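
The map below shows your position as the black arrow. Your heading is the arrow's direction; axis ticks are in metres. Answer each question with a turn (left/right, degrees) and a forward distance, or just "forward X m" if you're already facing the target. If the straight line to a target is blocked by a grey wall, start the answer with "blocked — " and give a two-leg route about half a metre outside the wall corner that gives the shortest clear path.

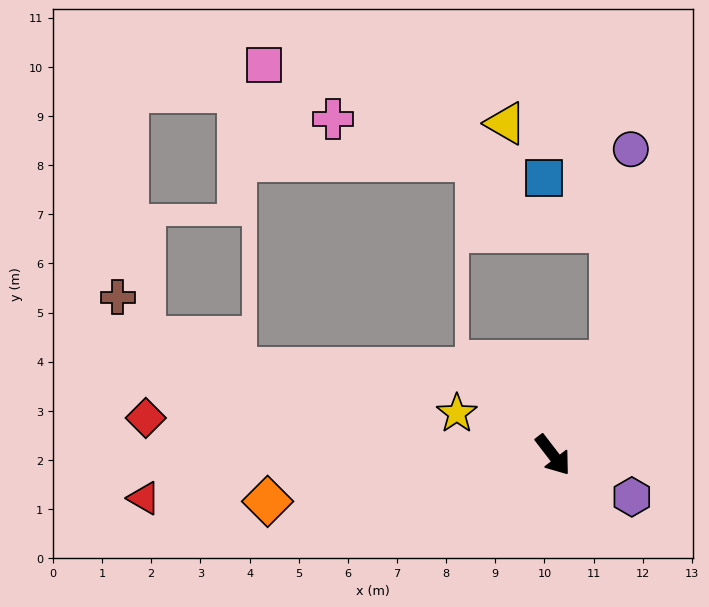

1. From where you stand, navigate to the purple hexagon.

turn left 24°, forward 1.8 m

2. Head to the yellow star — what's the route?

turn right 151°, forward 2.1 m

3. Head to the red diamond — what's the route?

turn right 133°, forward 8.3 m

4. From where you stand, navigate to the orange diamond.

turn right 118°, forward 5.9 m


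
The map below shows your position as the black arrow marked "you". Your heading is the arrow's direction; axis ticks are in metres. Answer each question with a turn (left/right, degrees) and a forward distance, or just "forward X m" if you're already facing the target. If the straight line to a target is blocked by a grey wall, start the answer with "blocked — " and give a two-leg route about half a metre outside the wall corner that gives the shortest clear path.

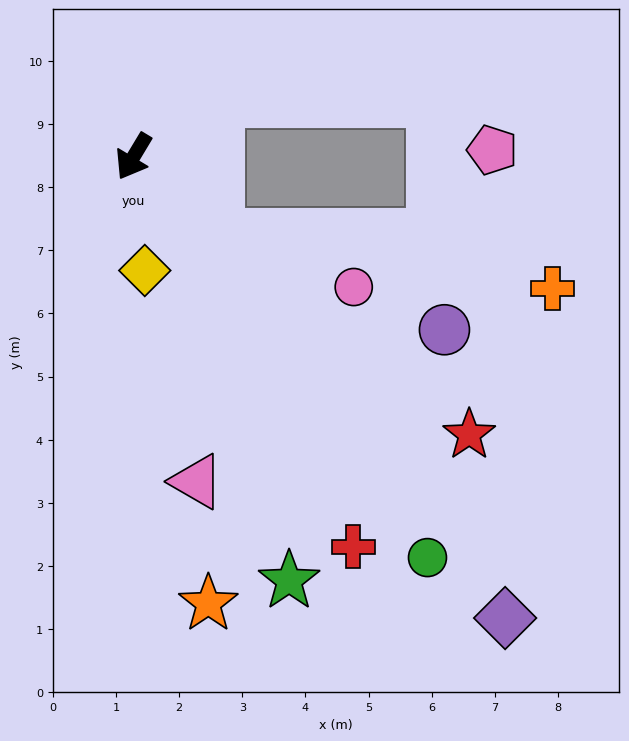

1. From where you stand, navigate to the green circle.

turn left 67°, forward 7.9 m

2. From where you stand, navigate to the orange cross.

blocked — turn left 78°, forward 1.8 m, then turn left 34°, forward 5.4 m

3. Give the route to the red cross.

turn left 60°, forward 7.1 m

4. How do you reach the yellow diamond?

turn left 37°, forward 1.8 m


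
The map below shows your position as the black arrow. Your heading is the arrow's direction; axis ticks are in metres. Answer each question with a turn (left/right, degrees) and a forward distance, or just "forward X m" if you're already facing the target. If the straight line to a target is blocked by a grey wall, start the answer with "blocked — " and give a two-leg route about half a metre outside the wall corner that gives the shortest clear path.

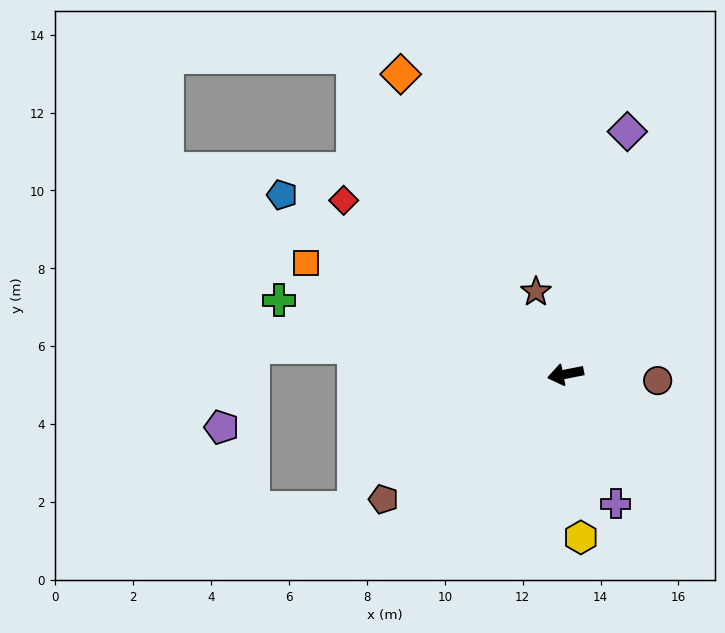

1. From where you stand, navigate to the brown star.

turn right 82°, forward 2.3 m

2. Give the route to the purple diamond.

turn right 116°, forward 6.4 m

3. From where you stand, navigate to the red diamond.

turn right 49°, forward 7.2 m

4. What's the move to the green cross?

turn right 26°, forward 7.6 m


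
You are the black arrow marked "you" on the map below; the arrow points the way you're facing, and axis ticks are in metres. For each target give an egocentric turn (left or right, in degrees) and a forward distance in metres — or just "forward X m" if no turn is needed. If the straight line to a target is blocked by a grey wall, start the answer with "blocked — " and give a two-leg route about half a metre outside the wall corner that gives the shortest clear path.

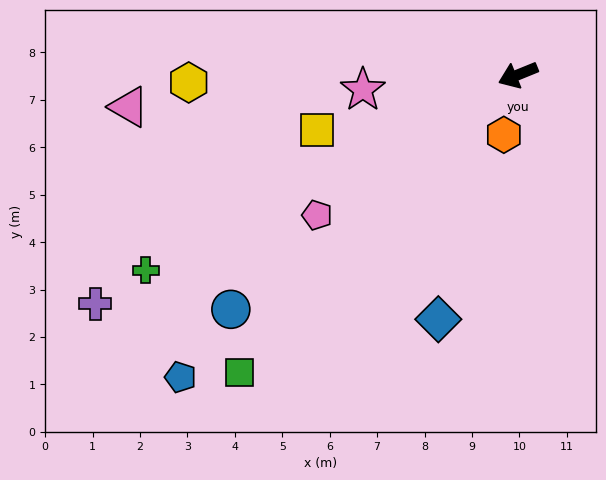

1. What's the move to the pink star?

turn right 17°, forward 3.3 m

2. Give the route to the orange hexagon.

turn left 55°, forward 1.3 m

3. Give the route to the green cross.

turn left 6°, forward 8.9 m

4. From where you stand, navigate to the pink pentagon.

turn left 13°, forward 5.2 m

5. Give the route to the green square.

turn left 25°, forward 8.6 m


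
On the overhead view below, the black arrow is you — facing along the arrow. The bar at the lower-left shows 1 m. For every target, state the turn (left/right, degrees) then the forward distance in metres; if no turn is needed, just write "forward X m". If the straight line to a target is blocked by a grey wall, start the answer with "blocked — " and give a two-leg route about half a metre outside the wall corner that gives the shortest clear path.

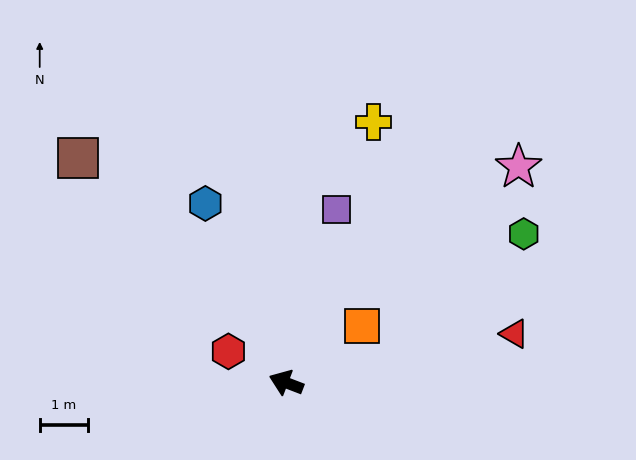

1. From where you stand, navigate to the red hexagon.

turn right 7°, forward 1.3 m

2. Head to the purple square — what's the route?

turn right 85°, forward 3.7 m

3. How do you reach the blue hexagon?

turn right 45°, forward 4.0 m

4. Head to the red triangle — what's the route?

turn right 147°, forward 4.8 m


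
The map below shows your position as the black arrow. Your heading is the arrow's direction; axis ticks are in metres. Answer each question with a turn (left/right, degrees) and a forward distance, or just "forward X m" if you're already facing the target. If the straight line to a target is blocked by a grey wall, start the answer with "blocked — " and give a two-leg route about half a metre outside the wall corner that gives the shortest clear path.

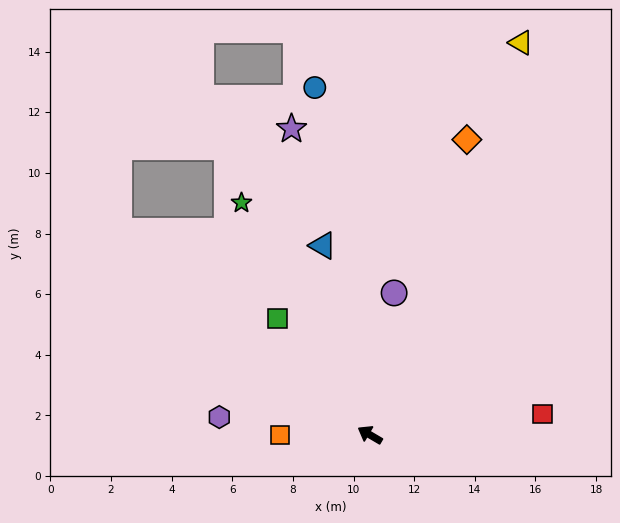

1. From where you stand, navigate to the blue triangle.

turn right 46°, forward 6.4 m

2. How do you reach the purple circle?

turn right 69°, forward 4.7 m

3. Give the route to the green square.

turn right 21°, forward 4.9 m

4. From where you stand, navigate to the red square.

turn right 143°, forward 5.7 m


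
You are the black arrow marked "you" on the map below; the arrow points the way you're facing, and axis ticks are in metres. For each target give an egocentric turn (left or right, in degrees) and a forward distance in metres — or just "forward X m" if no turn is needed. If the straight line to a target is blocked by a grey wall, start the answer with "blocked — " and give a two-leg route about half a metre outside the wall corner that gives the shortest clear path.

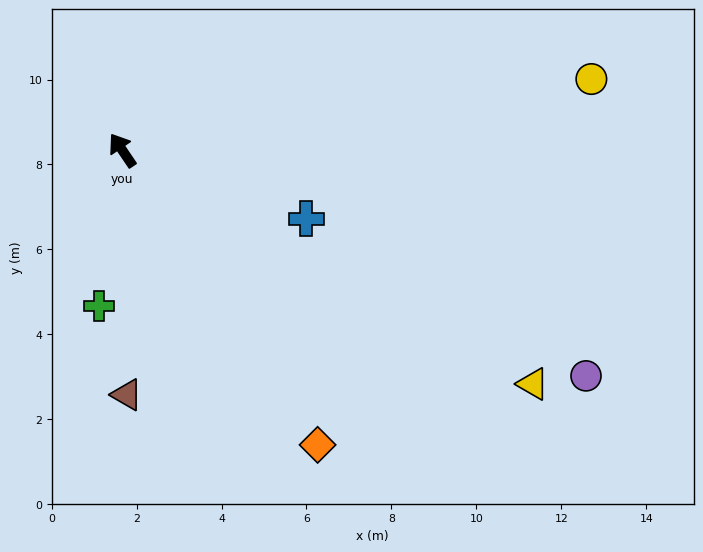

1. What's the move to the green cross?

turn left 137°, forward 3.7 m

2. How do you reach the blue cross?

turn right 144°, forward 4.6 m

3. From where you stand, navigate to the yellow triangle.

turn right 154°, forward 11.1 m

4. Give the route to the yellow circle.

turn right 115°, forward 11.2 m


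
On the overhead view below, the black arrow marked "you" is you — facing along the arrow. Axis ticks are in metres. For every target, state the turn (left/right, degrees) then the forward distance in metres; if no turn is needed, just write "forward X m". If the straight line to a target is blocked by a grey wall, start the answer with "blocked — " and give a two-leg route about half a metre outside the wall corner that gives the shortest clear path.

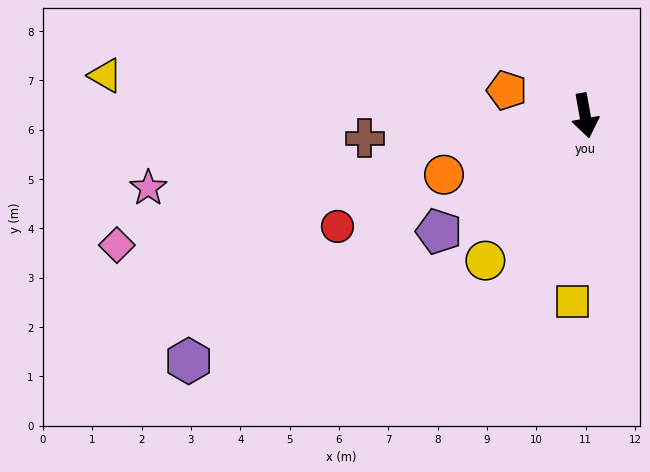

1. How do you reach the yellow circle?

turn right 45°, forward 3.6 m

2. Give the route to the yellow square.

turn right 14°, forward 3.8 m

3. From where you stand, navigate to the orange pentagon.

turn right 118°, forward 1.7 m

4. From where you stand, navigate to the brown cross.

turn right 94°, forward 4.5 m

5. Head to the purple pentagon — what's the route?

turn right 62°, forward 3.8 m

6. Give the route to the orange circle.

turn right 77°, forward 3.1 m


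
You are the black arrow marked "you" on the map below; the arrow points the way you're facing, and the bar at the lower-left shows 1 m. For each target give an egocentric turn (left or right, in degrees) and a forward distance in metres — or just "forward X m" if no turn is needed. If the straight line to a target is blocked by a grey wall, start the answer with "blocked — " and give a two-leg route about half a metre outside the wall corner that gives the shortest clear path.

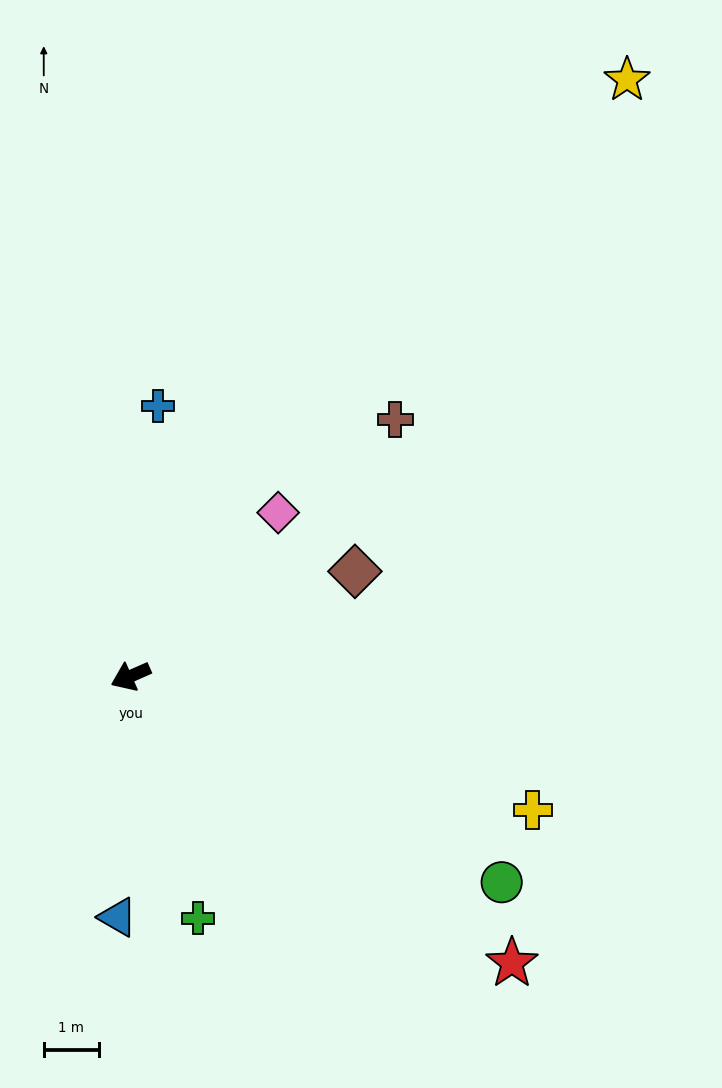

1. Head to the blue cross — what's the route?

turn right 120°, forward 5.0 m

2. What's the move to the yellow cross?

turn left 138°, forward 7.7 m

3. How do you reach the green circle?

turn left 127°, forward 7.7 m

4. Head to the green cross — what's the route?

turn left 82°, forward 4.6 m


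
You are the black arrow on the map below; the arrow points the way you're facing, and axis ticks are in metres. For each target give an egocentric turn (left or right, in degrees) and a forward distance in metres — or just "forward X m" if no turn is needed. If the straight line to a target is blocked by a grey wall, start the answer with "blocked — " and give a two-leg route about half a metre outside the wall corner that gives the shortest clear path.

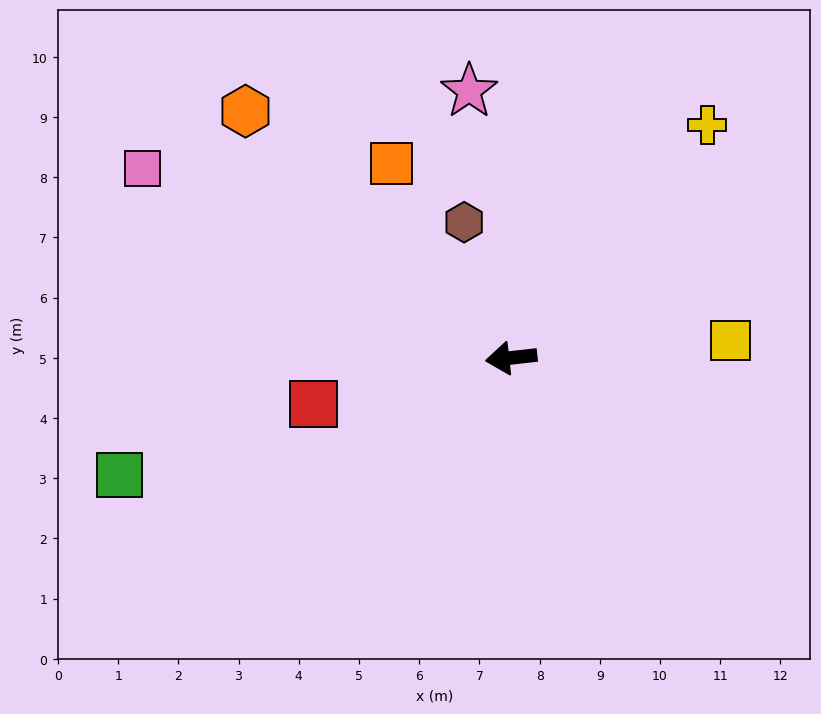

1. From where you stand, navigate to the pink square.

turn right 34°, forward 6.9 m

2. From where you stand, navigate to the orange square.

turn right 65°, forward 3.8 m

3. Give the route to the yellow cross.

turn right 136°, forward 5.1 m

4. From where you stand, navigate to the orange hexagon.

turn right 49°, forward 6.0 m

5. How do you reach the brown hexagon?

turn right 77°, forward 2.4 m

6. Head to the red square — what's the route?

turn left 7°, forward 3.4 m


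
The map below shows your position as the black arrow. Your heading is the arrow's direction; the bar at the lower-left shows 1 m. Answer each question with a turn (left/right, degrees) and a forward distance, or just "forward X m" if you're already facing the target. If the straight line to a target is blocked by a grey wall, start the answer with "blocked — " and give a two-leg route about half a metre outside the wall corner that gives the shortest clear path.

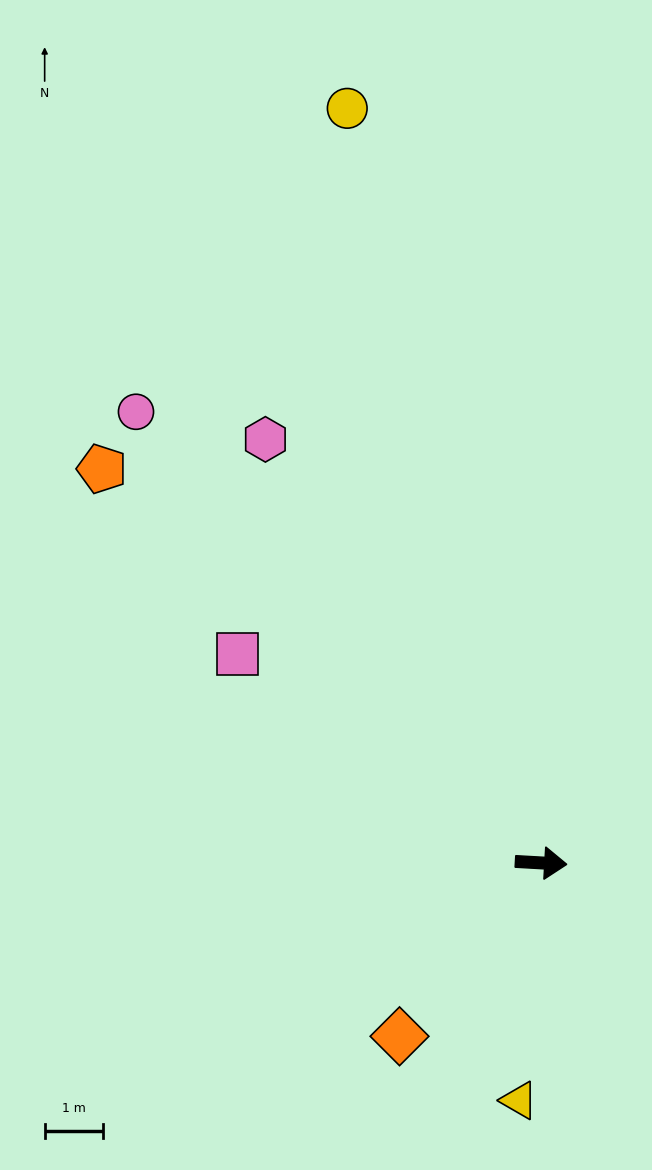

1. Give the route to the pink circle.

turn left 135°, forward 10.5 m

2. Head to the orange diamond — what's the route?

turn right 126°, forward 3.9 m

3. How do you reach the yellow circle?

turn left 108°, forward 13.4 m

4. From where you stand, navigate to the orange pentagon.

turn left 141°, forward 10.2 m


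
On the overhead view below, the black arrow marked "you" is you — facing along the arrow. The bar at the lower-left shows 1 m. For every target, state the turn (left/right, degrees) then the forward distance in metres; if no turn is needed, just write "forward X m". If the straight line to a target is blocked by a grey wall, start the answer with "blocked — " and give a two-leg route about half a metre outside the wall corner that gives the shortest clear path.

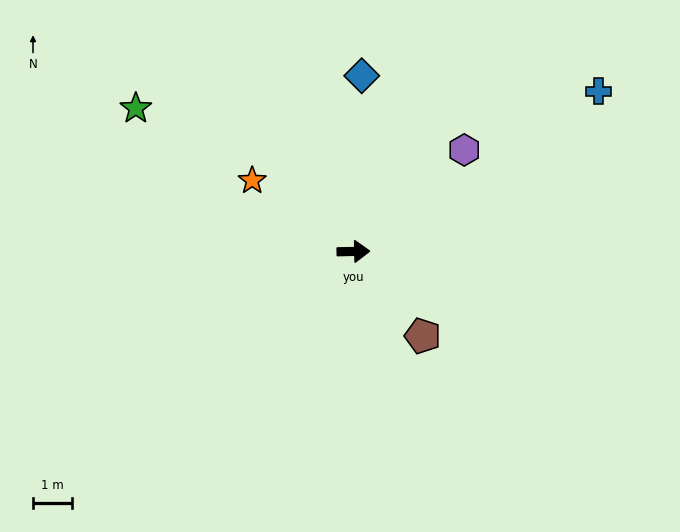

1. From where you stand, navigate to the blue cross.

turn left 32°, forward 7.4 m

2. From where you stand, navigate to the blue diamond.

turn left 86°, forward 4.5 m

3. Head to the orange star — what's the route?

turn left 144°, forward 3.1 m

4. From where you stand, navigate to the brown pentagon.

turn right 52°, forward 2.8 m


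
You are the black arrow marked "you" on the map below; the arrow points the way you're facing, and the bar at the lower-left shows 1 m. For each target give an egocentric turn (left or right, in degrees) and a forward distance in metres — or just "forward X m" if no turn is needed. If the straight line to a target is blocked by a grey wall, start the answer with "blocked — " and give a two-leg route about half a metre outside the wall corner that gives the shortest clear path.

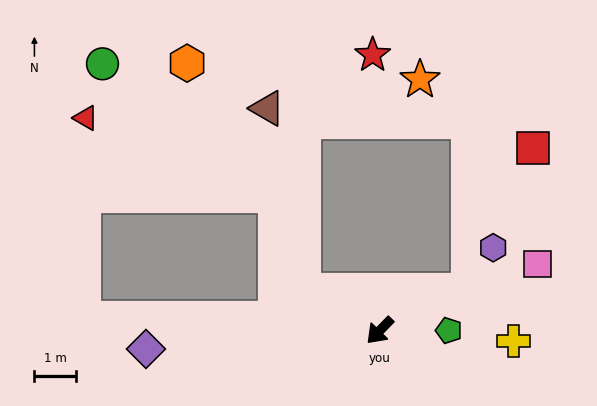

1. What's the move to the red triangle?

blocked — turn right 48°, forward 7.1 m, then turn right 88°, forward 4.8 m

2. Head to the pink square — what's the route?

turn left 157°, forward 4.1 m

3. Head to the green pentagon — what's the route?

turn left 134°, forward 1.7 m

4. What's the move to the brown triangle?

blocked — turn right 74°, forward 2.1 m, then turn right 50°, forward 4.5 m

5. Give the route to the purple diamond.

turn right 41°, forward 5.6 m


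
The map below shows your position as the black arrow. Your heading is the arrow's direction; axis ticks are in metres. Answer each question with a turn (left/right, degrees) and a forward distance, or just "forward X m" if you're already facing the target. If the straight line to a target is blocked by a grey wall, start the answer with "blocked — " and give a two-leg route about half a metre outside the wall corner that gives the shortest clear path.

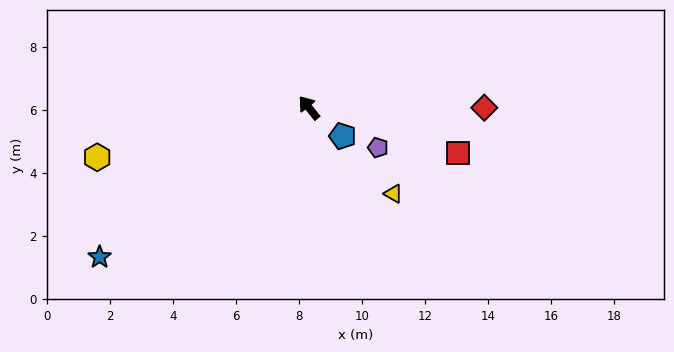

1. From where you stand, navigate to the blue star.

turn left 87°, forward 8.2 m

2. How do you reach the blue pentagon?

turn right 169°, forward 1.4 m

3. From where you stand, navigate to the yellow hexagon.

turn left 65°, forward 6.9 m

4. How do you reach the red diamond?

turn right 129°, forward 5.6 m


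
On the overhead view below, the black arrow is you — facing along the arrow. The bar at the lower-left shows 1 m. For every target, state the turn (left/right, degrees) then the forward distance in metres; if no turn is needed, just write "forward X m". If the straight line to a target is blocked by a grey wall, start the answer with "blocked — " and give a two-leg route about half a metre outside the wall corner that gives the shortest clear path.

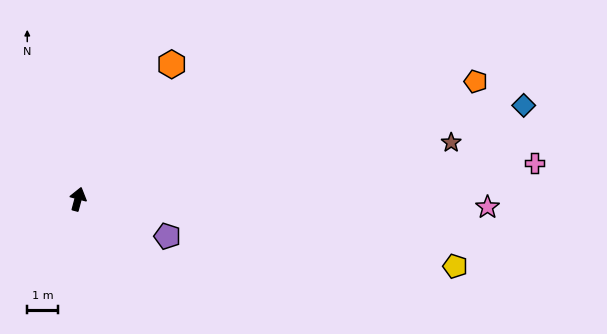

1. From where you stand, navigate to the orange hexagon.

turn right 20°, forward 5.4 m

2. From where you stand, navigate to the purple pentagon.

turn right 98°, forward 3.2 m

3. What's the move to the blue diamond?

turn right 63°, forward 15.0 m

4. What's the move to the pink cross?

turn right 71°, forward 15.0 m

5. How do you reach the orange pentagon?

turn right 59°, forward 13.6 m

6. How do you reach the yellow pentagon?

turn right 85°, forward 12.6 m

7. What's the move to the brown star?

turn right 66°, forward 12.4 m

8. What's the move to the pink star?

turn right 76°, forward 13.5 m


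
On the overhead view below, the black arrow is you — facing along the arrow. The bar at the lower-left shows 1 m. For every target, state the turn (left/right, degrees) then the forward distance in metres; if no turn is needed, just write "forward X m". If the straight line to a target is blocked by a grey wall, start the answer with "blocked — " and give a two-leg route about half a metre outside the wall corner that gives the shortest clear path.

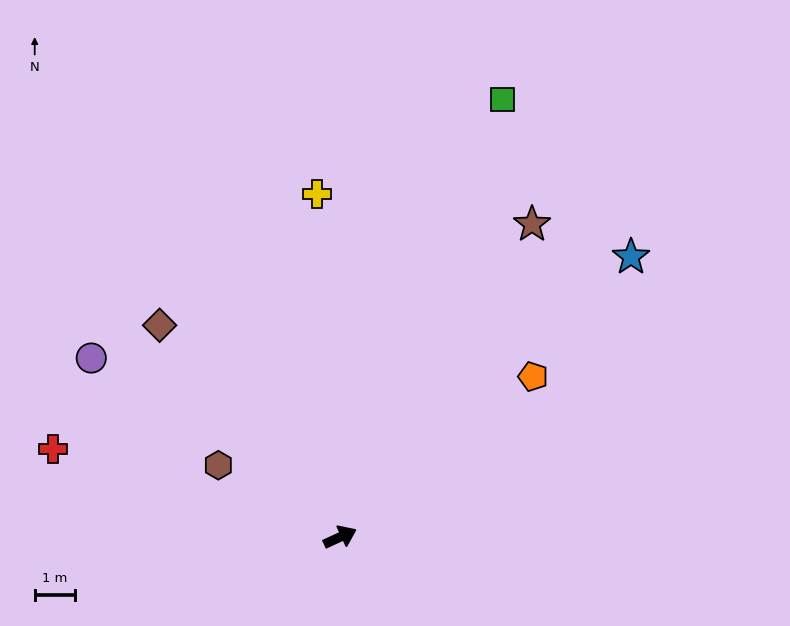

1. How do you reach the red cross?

turn left 138°, forward 7.4 m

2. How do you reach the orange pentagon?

turn left 15°, forward 6.2 m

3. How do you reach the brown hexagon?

turn left 125°, forward 3.5 m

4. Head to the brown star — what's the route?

turn left 34°, forward 9.1 m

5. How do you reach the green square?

turn left 45°, forward 11.6 m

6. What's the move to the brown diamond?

turn left 106°, forward 6.9 m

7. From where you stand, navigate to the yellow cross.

turn left 69°, forward 8.5 m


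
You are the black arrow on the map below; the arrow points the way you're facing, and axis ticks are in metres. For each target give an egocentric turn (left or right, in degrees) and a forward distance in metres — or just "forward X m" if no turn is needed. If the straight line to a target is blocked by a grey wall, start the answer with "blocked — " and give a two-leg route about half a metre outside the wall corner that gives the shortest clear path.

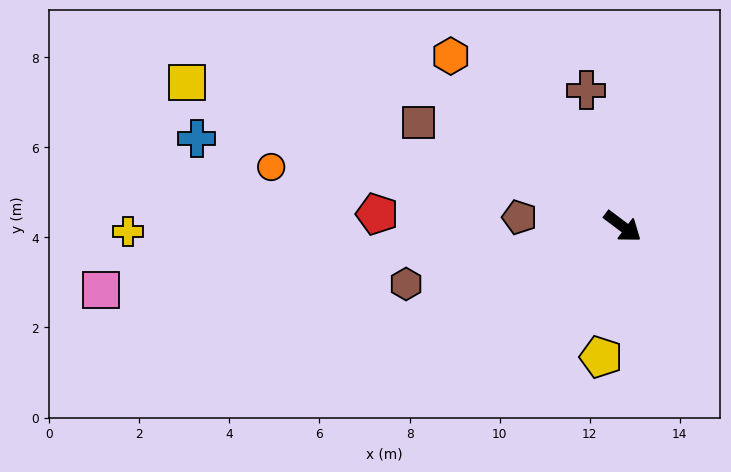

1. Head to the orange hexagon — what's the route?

turn left 172°, forward 5.4 m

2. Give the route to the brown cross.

turn left 142°, forward 3.1 m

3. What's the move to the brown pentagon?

turn right 148°, forward 2.3 m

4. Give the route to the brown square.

turn right 170°, forward 5.1 m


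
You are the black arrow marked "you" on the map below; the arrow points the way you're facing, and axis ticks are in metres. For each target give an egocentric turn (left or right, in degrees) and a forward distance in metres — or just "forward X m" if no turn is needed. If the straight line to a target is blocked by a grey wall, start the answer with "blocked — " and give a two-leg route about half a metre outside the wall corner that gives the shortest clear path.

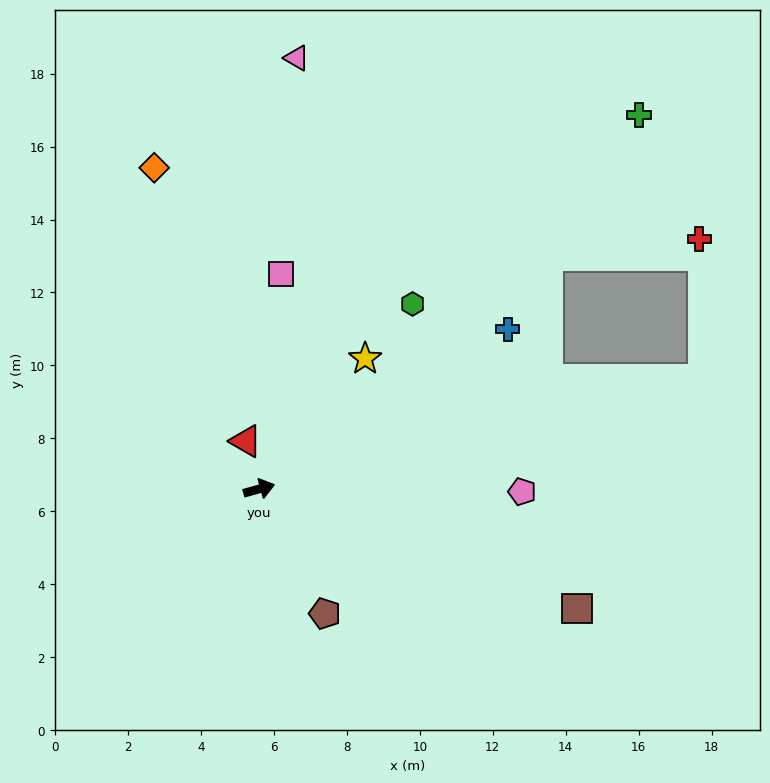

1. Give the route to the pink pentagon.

turn right 16°, forward 7.2 m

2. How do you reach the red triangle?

turn left 90°, forward 1.4 m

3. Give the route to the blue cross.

turn left 17°, forward 8.1 m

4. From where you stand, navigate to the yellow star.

turn left 35°, forward 4.6 m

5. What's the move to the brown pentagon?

turn right 78°, forward 3.9 m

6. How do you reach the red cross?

blocked — turn left 23°, forward 10.2 m, then turn right 32°, forward 4.2 m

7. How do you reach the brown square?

turn right 36°, forward 9.3 m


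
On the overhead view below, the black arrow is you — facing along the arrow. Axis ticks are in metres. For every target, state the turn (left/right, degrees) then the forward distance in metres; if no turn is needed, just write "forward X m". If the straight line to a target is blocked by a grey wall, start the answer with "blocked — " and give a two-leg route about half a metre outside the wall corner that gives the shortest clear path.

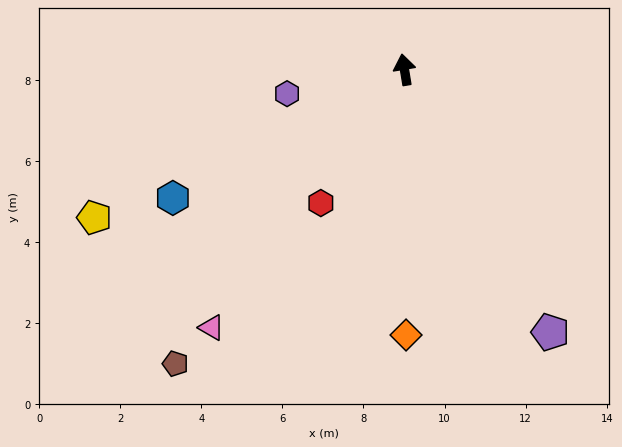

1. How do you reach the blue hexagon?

turn left 110°, forward 6.5 m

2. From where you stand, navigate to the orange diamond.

turn left 171°, forward 6.5 m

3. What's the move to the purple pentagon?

turn right 160°, forward 7.4 m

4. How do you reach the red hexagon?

turn left 139°, forward 3.9 m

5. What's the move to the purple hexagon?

turn left 92°, forward 3.0 m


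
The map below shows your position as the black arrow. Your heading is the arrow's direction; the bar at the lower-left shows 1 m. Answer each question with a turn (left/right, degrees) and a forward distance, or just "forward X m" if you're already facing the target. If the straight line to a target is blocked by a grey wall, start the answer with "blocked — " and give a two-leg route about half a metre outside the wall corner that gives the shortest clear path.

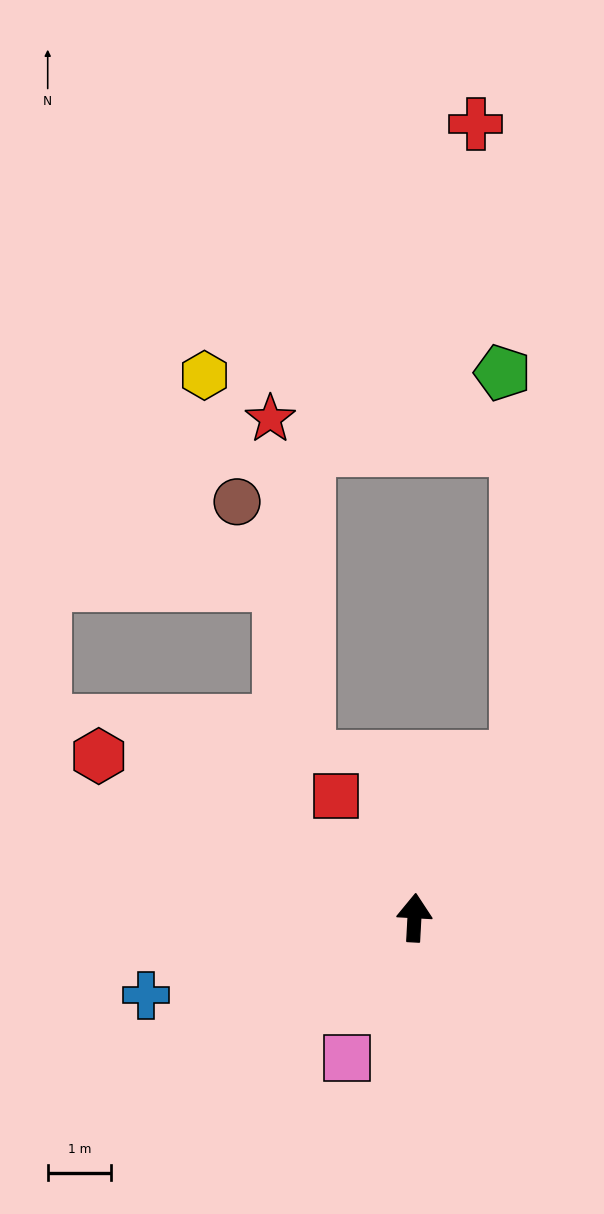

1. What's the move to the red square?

turn left 36°, forward 2.3 m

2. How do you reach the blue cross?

turn left 109°, forward 4.4 m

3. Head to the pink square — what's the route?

turn left 158°, forward 2.5 m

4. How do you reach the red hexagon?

turn left 66°, forward 5.6 m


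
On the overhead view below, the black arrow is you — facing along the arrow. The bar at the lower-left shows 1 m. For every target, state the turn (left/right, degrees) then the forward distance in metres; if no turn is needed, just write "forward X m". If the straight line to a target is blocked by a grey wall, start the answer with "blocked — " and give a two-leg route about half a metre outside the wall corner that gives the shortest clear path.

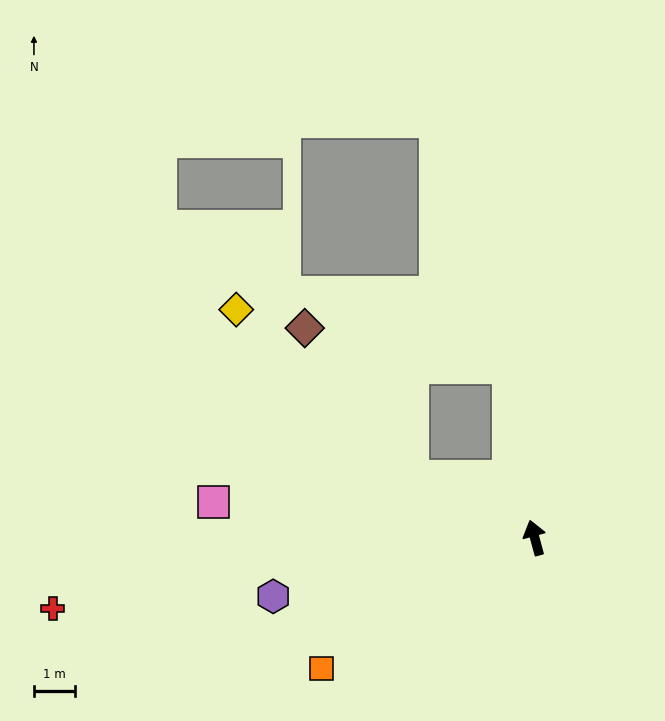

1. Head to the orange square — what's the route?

turn left 106°, forward 6.1 m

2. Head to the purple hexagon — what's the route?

turn left 87°, forward 6.6 m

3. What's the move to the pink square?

turn left 68°, forward 7.9 m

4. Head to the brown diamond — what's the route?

blocked — turn left 49°, forward 3.3 m, then turn right 29°, forward 4.5 m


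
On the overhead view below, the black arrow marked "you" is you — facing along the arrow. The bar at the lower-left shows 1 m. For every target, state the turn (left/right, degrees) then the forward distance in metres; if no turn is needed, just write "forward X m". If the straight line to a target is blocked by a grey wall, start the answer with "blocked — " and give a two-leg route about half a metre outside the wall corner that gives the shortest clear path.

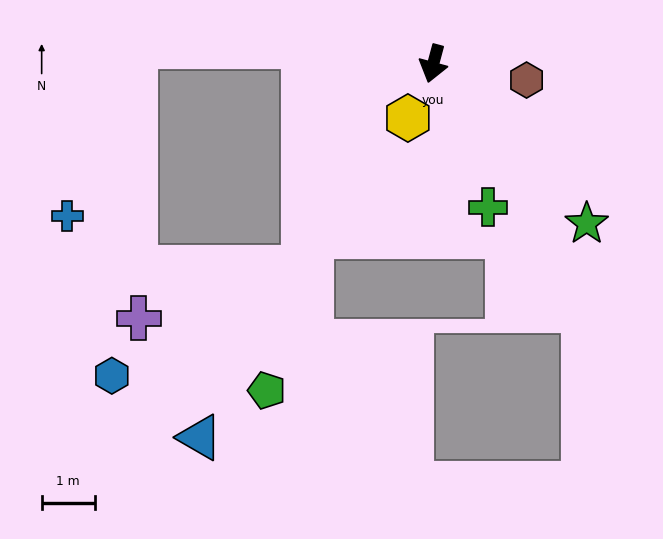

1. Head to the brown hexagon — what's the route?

turn left 95°, forward 1.8 m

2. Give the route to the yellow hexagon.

turn right 10°, forward 1.1 m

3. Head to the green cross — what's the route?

turn left 36°, forward 2.9 m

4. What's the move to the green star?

turn left 59°, forward 4.2 m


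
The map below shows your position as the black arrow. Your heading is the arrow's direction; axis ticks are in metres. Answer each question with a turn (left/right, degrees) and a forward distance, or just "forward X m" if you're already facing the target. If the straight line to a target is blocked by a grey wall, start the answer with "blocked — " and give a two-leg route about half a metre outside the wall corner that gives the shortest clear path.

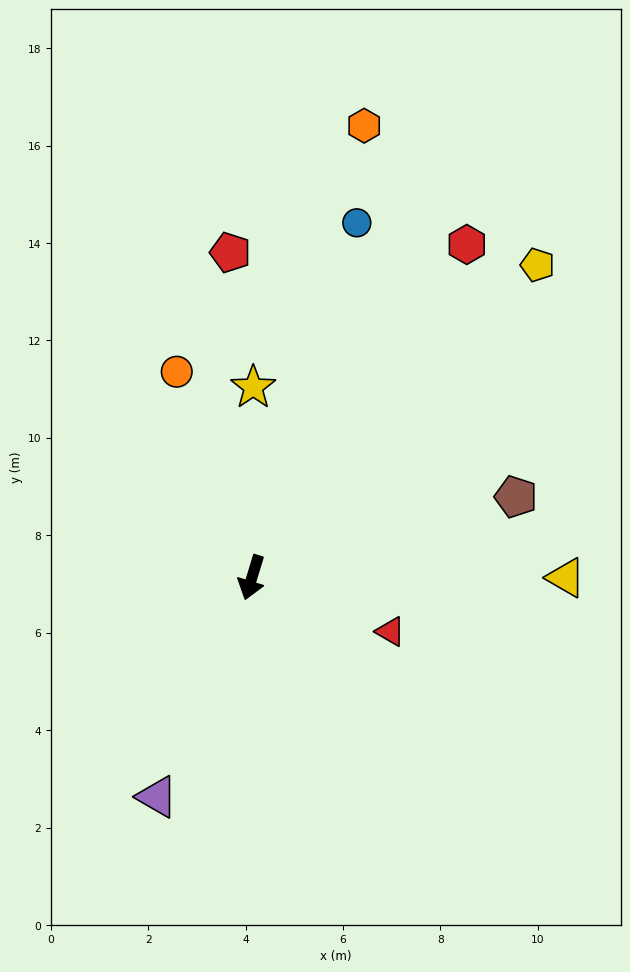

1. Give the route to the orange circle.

turn right 143°, forward 4.5 m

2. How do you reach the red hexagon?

turn left 164°, forward 8.1 m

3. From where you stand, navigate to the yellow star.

turn right 163°, forward 3.9 m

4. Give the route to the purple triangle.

turn right 6°, forward 4.9 m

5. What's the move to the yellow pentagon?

turn left 155°, forward 8.7 m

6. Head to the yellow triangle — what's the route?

turn left 107°, forward 6.4 m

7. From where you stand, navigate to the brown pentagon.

turn left 124°, forward 5.7 m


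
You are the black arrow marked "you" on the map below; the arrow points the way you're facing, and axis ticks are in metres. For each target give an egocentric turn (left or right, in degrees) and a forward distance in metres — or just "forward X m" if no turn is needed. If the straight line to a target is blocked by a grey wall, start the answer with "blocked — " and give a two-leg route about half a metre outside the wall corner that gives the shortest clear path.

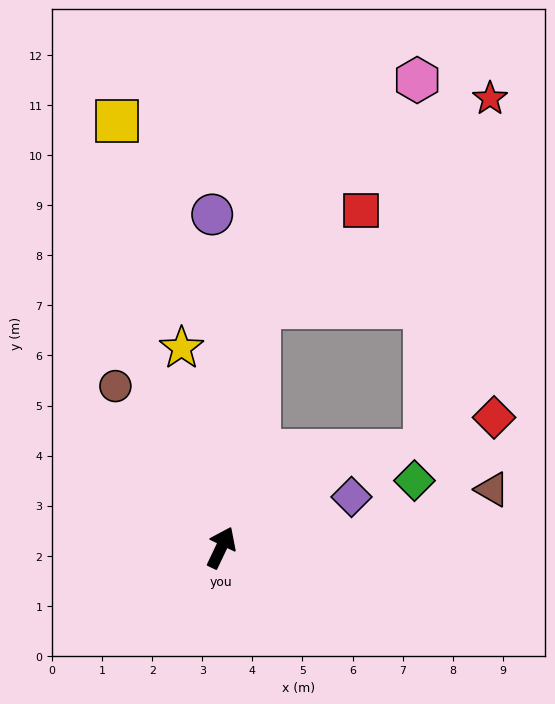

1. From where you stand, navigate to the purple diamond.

turn right 43°, forward 2.8 m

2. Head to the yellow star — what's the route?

turn left 37°, forward 4.1 m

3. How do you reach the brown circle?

turn left 59°, forward 3.9 m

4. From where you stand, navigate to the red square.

blocked — turn left 16°, forward 4.8 m, then turn right 37°, forward 2.8 m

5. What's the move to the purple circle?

turn left 27°, forward 6.7 m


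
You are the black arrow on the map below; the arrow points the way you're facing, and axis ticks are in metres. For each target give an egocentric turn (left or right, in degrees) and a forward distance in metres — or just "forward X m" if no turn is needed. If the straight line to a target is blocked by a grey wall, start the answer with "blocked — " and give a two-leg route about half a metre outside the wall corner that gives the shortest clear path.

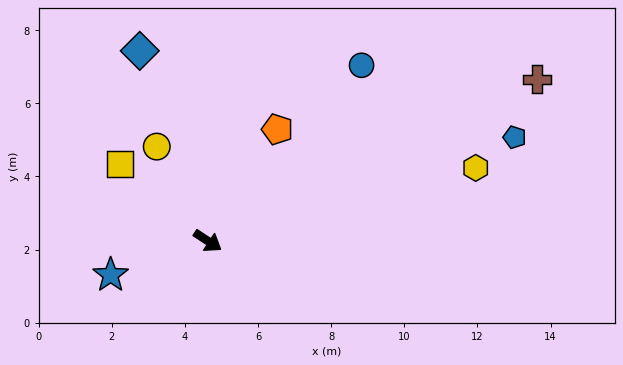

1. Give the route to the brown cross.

turn left 59°, forward 10.0 m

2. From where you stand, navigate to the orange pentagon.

turn left 91°, forward 3.6 m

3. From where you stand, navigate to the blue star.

turn right 127°, forward 2.8 m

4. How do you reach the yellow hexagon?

turn left 48°, forward 7.6 m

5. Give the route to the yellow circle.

turn left 152°, forward 2.9 m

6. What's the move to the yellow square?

turn left 172°, forward 3.2 m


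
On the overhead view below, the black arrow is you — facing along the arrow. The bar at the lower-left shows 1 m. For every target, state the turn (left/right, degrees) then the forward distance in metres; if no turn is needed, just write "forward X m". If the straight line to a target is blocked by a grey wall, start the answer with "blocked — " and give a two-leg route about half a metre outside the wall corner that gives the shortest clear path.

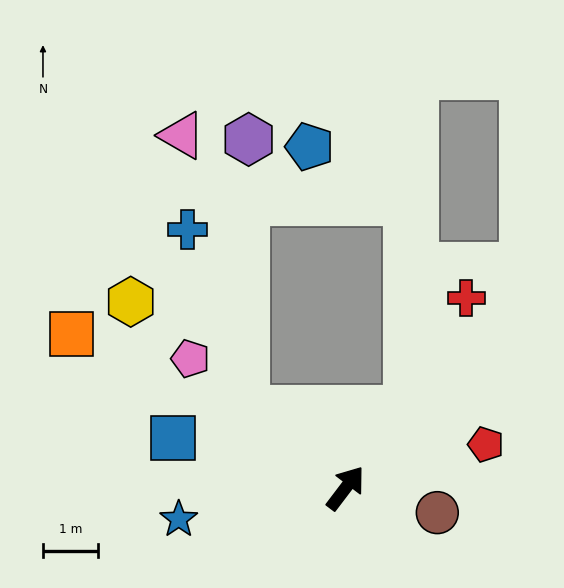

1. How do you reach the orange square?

turn left 98°, forward 5.7 m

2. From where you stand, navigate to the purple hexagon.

blocked — turn left 89°, forward 2.3 m, then turn right 52°, forward 4.9 m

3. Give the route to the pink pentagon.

turn left 87°, forward 3.6 m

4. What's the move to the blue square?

turn left 111°, forward 3.2 m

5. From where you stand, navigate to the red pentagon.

turn right 36°, forward 2.6 m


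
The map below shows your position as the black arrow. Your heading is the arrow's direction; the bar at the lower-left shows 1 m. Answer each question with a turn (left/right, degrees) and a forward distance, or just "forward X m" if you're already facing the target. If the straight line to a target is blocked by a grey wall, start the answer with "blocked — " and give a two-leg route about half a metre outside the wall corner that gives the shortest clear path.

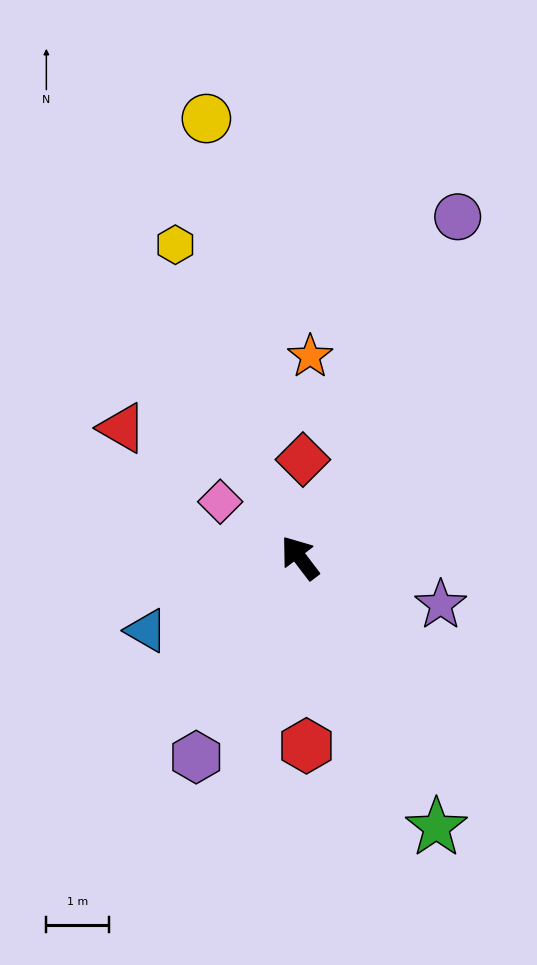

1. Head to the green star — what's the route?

turn left 170°, forward 4.8 m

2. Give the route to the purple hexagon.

turn left 115°, forward 3.6 m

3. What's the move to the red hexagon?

turn left 145°, forward 3.0 m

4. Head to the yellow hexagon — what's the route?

turn right 16°, forward 5.4 m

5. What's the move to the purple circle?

turn right 62°, forward 6.0 m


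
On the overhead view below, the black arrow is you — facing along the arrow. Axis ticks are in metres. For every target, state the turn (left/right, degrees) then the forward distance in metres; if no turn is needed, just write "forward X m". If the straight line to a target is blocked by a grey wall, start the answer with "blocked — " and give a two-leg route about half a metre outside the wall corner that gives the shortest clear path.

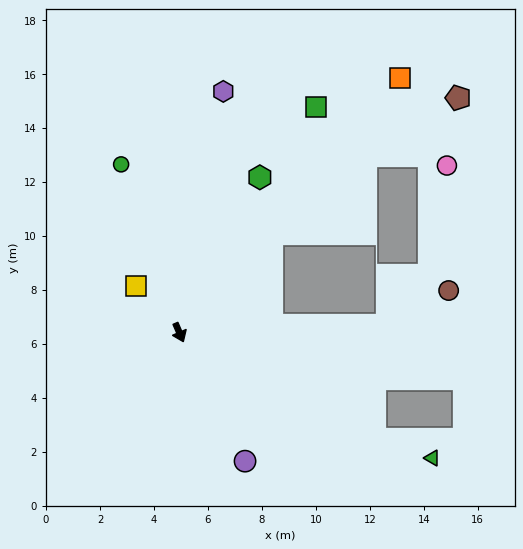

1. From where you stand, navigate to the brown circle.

blocked — turn left 69°, forward 7.7 m, then turn left 27°, forward 2.6 m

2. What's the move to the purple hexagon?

turn left 146°, forward 9.1 m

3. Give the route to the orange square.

turn left 116°, forward 12.5 m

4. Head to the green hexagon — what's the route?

turn left 129°, forward 6.5 m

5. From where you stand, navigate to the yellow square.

turn right 160°, forward 2.4 m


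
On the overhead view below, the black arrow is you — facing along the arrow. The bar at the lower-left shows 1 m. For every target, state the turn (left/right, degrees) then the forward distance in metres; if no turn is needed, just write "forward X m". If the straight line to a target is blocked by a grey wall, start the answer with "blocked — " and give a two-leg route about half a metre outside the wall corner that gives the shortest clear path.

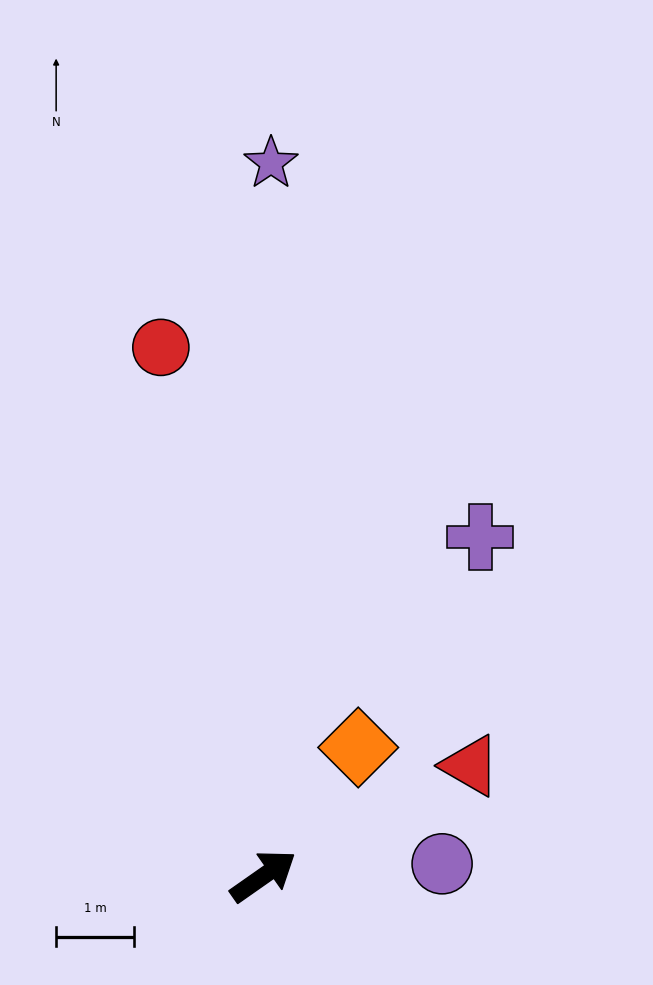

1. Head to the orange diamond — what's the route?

turn left 19°, forward 2.0 m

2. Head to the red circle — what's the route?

turn left 66°, forward 6.9 m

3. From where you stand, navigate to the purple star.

turn left 54°, forward 9.1 m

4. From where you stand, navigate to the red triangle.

turn right 7°, forward 3.0 m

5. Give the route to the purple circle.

turn right 31°, forward 2.3 m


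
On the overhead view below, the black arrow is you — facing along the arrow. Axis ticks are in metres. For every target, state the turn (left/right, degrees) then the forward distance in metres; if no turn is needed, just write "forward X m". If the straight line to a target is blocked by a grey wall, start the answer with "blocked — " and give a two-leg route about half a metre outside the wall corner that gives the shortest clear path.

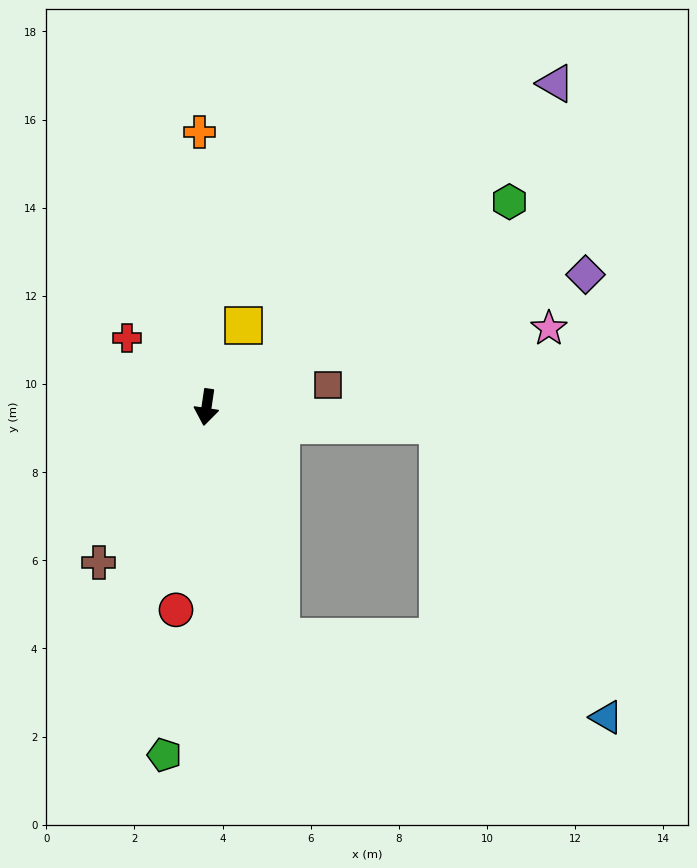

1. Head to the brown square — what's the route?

turn left 109°, forward 2.8 m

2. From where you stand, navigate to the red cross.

turn right 123°, forward 2.4 m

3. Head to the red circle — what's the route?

forward 4.7 m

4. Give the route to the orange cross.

turn right 170°, forward 6.2 m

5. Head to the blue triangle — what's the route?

blocked — turn left 94°, forward 5.3 m, then turn right 56°, forward 7.7 m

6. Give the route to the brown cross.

turn right 26°, forward 4.3 m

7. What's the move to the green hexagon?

turn left 133°, forward 8.3 m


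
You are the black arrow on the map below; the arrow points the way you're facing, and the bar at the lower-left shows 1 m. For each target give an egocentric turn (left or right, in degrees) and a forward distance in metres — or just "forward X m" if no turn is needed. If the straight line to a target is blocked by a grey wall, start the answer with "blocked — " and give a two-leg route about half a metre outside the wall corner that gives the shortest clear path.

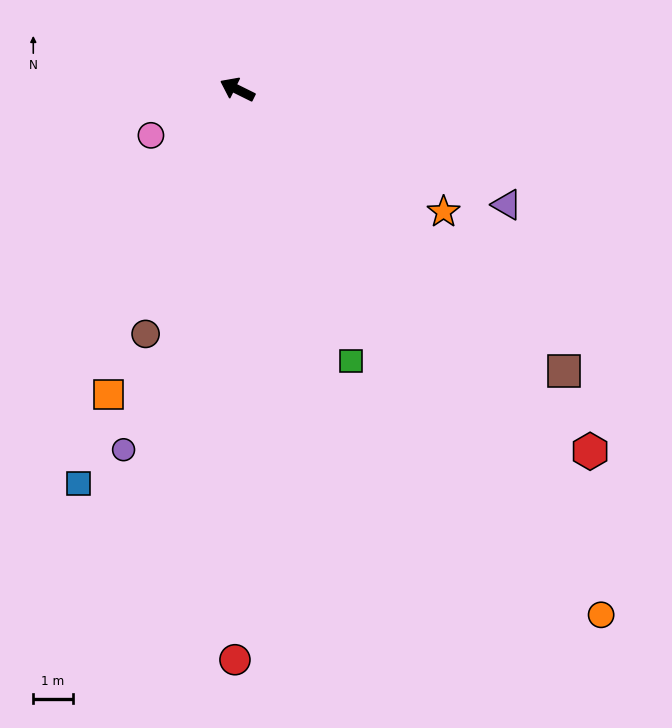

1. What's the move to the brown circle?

turn left 96°, forward 6.6 m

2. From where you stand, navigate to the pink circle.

turn left 54°, forward 2.5 m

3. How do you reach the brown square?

turn left 166°, forward 10.9 m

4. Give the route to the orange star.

turn left 176°, forward 6.1 m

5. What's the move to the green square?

turn left 139°, forward 7.5 m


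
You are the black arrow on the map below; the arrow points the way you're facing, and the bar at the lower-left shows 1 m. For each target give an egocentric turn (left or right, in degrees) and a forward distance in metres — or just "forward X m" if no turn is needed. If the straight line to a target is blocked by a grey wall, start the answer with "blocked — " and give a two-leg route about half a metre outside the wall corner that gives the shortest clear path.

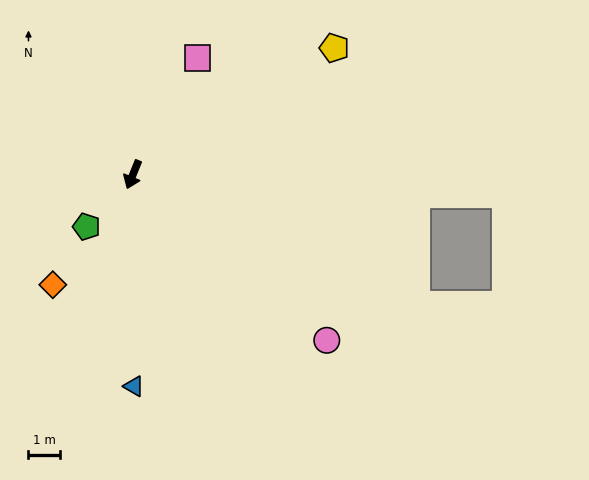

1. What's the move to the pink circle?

turn left 72°, forward 8.1 m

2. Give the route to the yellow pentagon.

turn left 144°, forward 7.5 m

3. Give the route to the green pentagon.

turn right 20°, forward 2.2 m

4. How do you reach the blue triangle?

turn left 22°, forward 6.7 m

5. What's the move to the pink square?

turn left 173°, forward 4.2 m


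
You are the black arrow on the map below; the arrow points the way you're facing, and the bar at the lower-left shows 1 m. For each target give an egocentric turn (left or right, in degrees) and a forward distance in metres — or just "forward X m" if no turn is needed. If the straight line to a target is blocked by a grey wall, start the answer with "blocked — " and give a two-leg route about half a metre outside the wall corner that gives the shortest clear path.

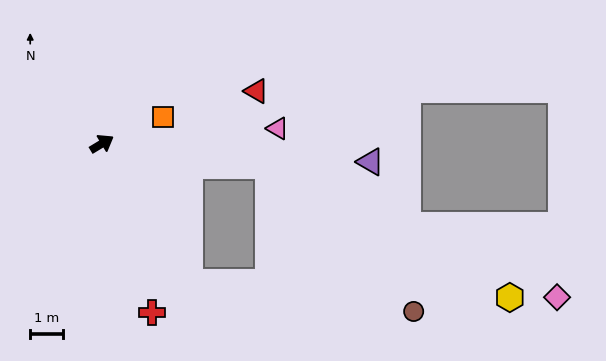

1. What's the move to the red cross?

turn right 105°, forward 5.3 m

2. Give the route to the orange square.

turn right 8°, forward 2.0 m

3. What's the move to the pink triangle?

turn right 26°, forward 5.3 m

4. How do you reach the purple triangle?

turn right 35°, forward 8.2 m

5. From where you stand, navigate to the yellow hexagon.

blocked — turn right 39°, forward 5.1 m, then turn right 21°, forward 8.3 m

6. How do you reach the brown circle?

blocked — turn right 39°, forward 5.1 m, then turn right 37°, forward 6.2 m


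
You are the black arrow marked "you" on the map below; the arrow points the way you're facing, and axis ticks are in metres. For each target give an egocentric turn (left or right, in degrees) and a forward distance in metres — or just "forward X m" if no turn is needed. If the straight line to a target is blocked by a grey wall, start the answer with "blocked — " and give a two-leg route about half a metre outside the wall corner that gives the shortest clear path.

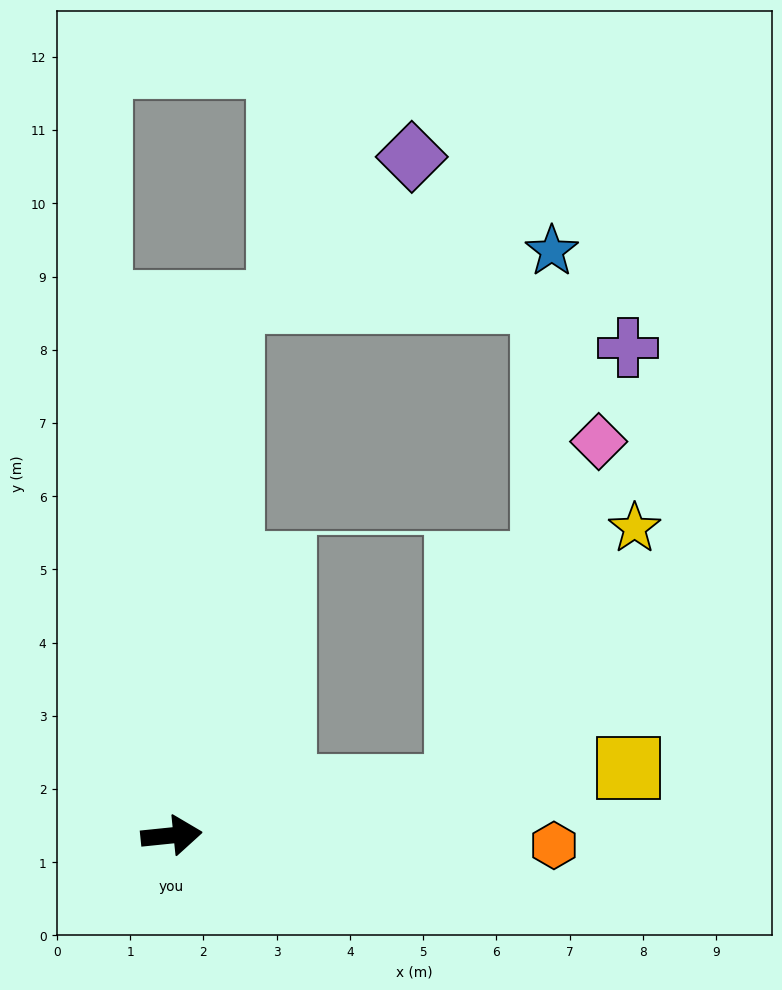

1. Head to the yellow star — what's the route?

blocked — turn left 4°, forward 3.9 m, then turn left 45°, forward 4.3 m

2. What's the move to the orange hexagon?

turn right 7°, forward 5.2 m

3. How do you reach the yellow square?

turn left 2°, forward 6.3 m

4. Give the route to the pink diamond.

blocked — turn left 4°, forward 3.9 m, then turn left 58°, forward 5.1 m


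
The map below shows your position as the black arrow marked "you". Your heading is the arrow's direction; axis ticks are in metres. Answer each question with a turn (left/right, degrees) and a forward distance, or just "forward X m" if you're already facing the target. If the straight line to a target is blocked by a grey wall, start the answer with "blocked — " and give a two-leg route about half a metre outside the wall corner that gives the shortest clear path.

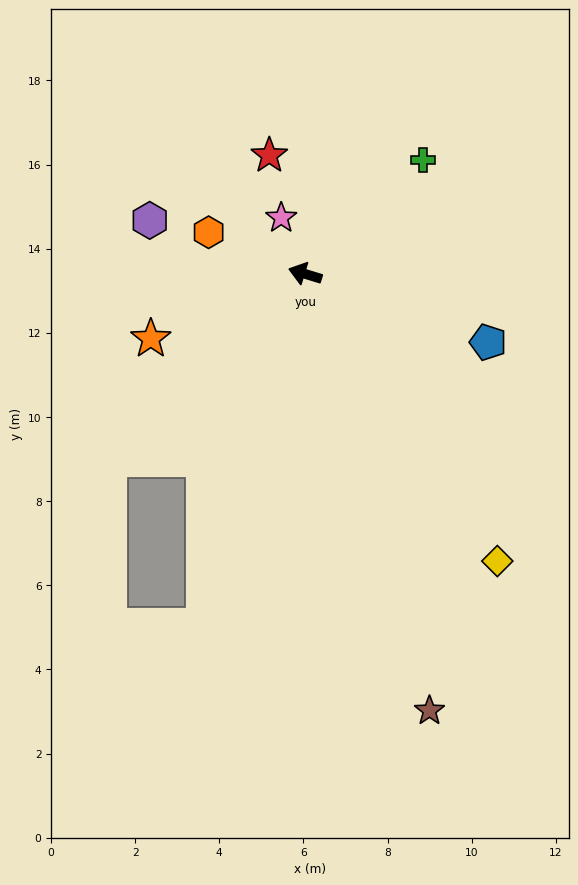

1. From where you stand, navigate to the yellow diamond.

turn left 141°, forward 8.2 m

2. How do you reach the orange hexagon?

turn right 6°, forward 2.5 m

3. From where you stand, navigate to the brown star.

turn left 123°, forward 10.8 m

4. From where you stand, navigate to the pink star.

turn right 50°, forward 1.5 m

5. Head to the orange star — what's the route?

turn left 40°, forward 4.0 m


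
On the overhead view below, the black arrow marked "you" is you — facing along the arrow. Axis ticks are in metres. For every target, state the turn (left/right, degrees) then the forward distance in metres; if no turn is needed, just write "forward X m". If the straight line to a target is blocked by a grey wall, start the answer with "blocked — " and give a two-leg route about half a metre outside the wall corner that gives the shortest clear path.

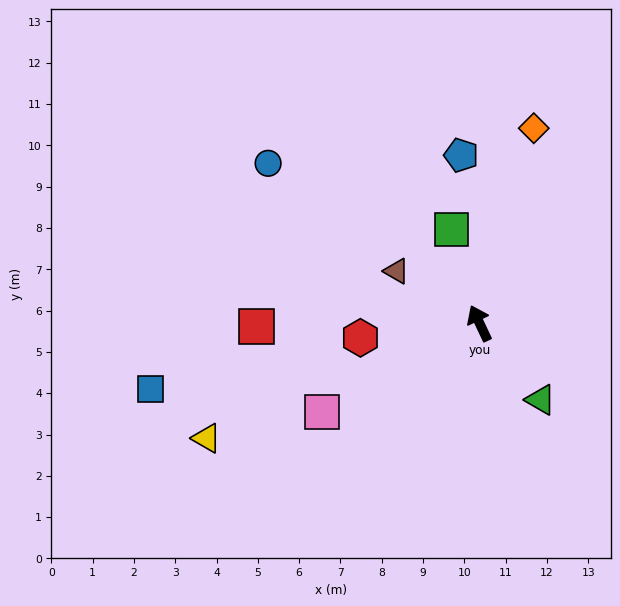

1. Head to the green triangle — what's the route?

turn right 167°, forward 2.4 m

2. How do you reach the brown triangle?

turn left 33°, forward 2.4 m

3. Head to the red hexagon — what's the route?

turn left 72°, forward 2.9 m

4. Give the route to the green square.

turn right 9°, forward 2.4 m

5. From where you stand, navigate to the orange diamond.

turn right 41°, forward 4.9 m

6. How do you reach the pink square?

turn left 94°, forward 4.4 m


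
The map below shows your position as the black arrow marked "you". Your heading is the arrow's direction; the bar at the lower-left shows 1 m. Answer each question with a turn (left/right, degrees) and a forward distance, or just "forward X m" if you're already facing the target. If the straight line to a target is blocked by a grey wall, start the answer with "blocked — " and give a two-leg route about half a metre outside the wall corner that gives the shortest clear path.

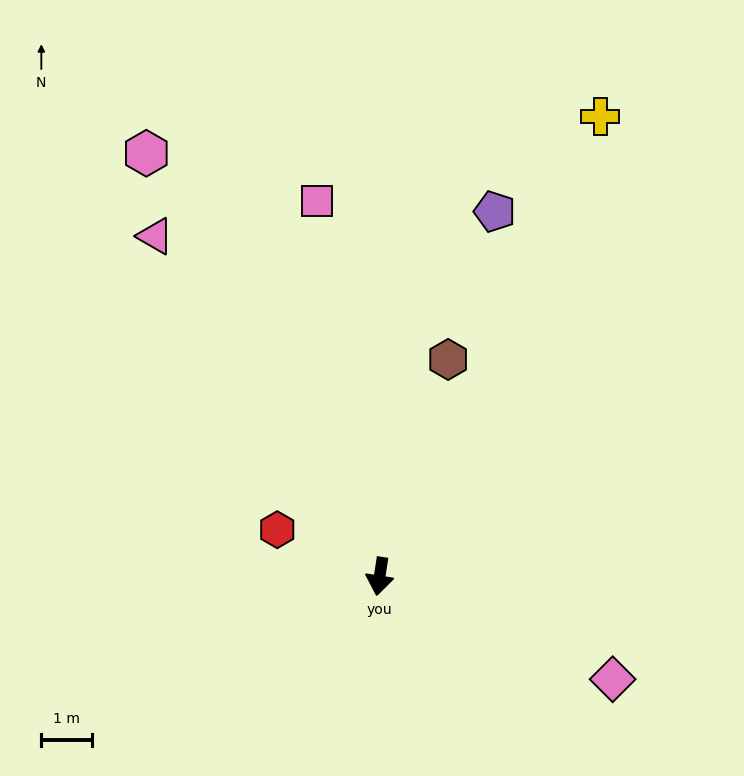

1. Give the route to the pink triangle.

turn right 138°, forward 8.1 m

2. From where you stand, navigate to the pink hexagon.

turn right 142°, forward 9.6 m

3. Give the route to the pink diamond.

turn left 75°, forward 5.1 m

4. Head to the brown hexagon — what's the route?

turn left 171°, forward 4.5 m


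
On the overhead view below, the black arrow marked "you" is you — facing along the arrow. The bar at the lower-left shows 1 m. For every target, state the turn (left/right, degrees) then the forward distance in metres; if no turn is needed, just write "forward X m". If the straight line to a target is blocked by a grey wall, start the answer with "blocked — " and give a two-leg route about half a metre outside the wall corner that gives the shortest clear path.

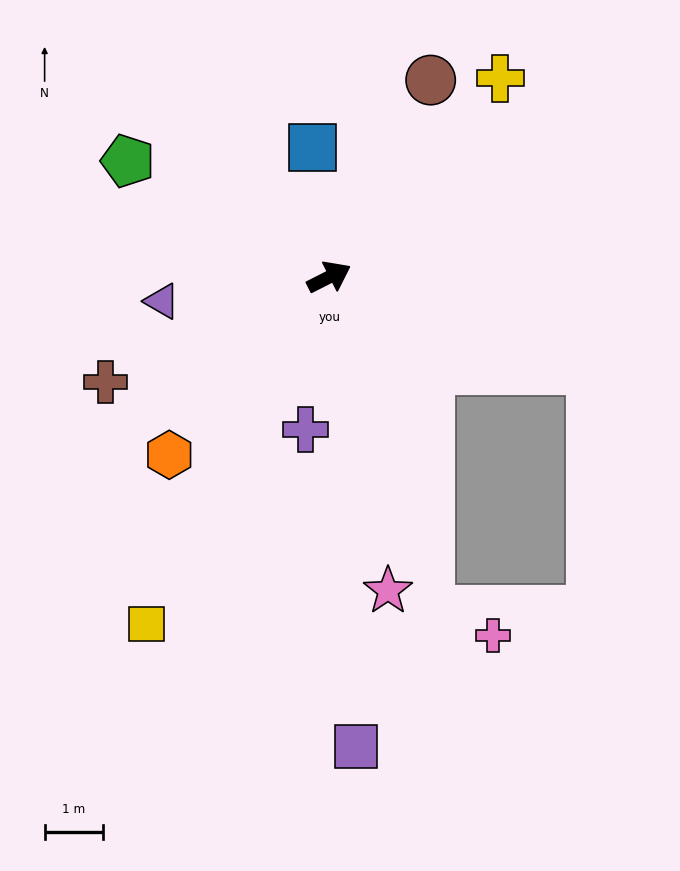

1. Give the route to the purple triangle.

turn left 161°, forward 2.9 m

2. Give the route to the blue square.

turn left 70°, forward 2.2 m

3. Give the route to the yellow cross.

turn left 22°, forward 4.5 m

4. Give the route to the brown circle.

turn left 36°, forward 3.8 m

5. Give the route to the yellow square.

turn right 145°, forward 6.7 m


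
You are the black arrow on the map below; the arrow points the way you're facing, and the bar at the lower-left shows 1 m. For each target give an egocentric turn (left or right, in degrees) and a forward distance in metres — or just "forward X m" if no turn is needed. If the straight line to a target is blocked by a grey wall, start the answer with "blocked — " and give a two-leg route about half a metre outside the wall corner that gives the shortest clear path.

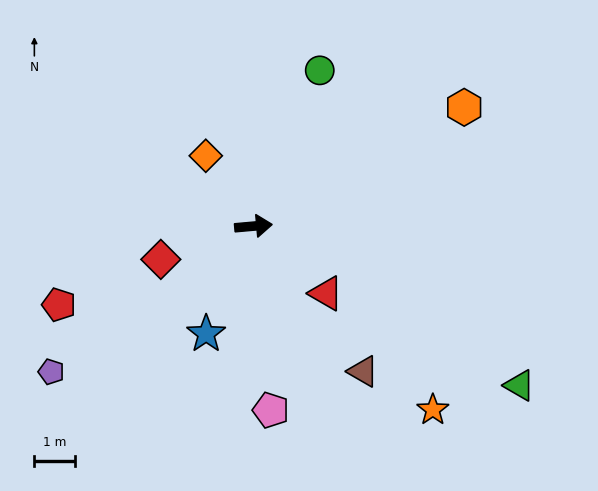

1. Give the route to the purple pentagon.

turn right 149°, forward 6.1 m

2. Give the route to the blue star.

turn right 119°, forward 2.9 m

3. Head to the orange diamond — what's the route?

turn left 119°, forward 2.1 m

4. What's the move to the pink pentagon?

turn right 90°, forward 4.5 m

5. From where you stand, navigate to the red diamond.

turn right 165°, forward 2.4 m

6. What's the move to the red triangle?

turn right 48°, forward 2.4 m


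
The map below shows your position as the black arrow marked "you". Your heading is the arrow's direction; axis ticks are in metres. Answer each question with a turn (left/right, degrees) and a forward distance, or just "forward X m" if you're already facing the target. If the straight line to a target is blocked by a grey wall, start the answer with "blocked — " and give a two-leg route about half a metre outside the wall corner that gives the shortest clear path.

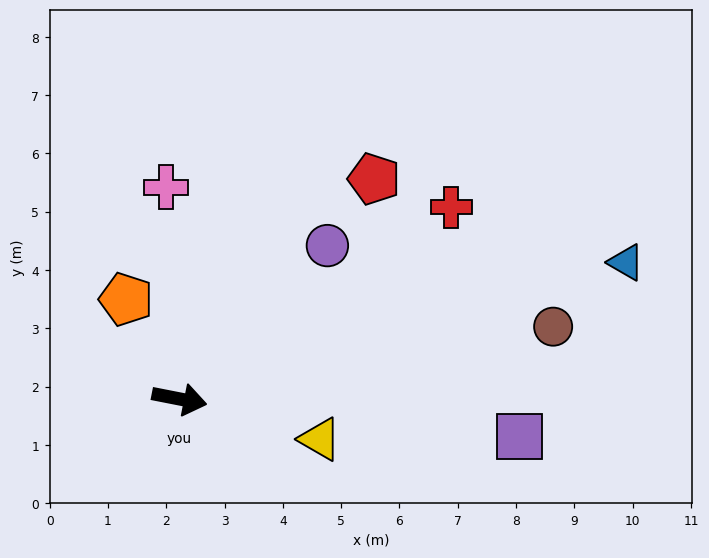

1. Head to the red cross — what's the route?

turn left 46°, forward 5.7 m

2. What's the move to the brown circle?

turn left 22°, forward 6.5 m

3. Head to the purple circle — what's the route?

turn left 57°, forward 3.7 m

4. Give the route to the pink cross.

turn left 105°, forward 3.6 m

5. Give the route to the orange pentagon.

turn left 129°, forward 1.9 m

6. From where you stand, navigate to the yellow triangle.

turn right 5°, forward 2.5 m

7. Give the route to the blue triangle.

turn left 28°, forward 8.0 m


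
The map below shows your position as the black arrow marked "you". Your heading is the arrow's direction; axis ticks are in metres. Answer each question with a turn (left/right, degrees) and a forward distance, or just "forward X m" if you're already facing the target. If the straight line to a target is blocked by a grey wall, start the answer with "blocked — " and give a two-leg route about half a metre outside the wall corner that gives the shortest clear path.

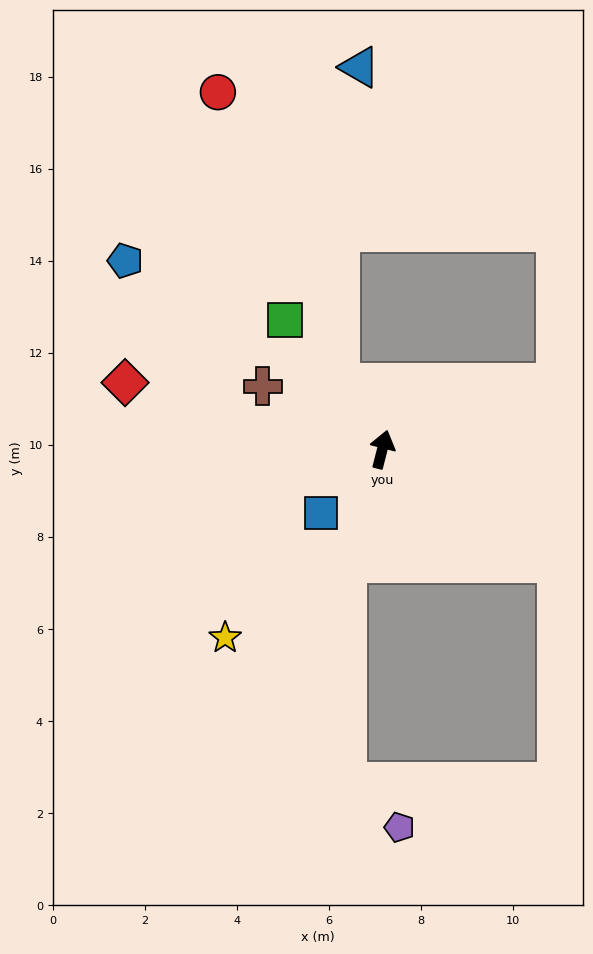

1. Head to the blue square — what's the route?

turn left 150°, forward 1.9 m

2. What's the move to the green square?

turn left 51°, forward 3.5 m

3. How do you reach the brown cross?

turn left 76°, forward 2.9 m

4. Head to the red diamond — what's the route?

turn left 90°, forward 5.8 m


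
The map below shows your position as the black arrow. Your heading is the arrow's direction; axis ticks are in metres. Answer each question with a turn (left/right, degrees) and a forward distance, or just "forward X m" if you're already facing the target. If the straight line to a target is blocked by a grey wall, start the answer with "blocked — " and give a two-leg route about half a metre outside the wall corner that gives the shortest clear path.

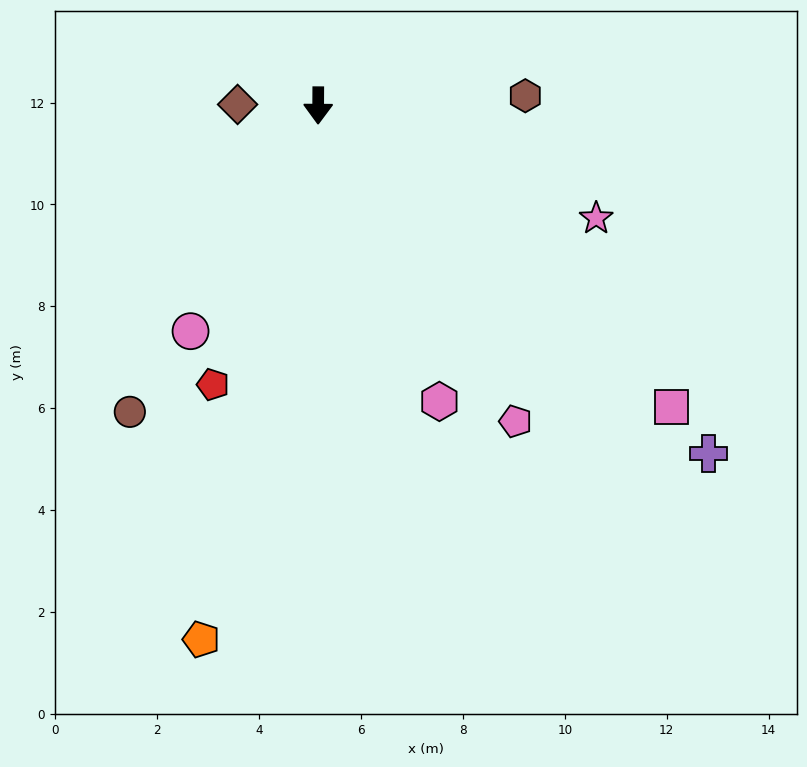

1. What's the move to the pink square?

turn left 50°, forward 9.1 m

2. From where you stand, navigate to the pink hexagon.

turn left 23°, forward 6.3 m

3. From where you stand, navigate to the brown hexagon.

turn left 93°, forward 4.1 m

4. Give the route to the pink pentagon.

turn left 32°, forward 7.3 m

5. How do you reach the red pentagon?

turn right 20°, forward 5.9 m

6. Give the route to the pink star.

turn left 68°, forward 5.9 m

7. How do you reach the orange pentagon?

turn right 12°, forward 10.7 m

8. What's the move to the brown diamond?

turn right 90°, forward 1.6 m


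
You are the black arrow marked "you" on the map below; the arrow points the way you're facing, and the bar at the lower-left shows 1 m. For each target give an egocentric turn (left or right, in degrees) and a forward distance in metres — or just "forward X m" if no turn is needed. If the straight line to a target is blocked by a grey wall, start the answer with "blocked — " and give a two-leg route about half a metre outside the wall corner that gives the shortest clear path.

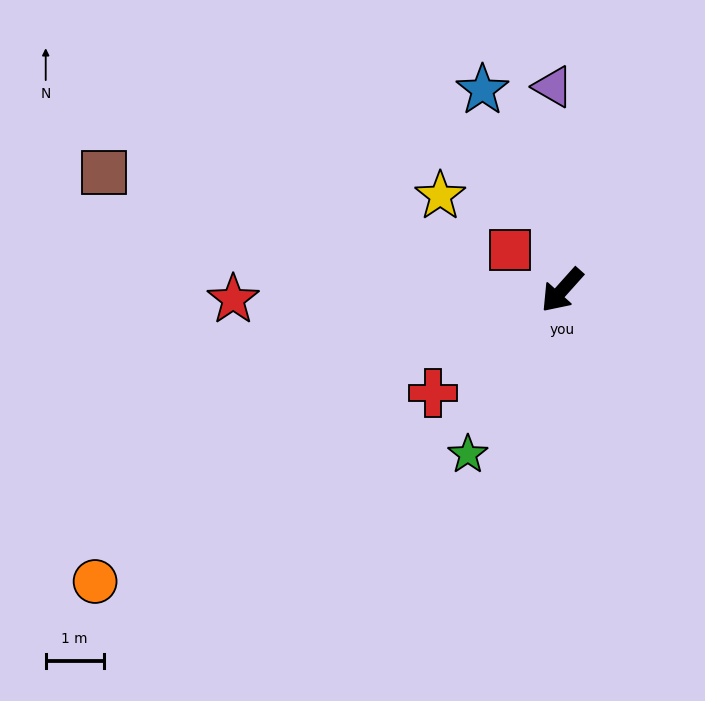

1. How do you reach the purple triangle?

turn right 136°, forward 3.5 m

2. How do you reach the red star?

turn right 47°, forward 5.7 m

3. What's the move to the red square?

turn right 86°, forward 1.1 m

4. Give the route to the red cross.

turn right 10°, forward 2.9 m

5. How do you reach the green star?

turn left 12°, forward 3.3 m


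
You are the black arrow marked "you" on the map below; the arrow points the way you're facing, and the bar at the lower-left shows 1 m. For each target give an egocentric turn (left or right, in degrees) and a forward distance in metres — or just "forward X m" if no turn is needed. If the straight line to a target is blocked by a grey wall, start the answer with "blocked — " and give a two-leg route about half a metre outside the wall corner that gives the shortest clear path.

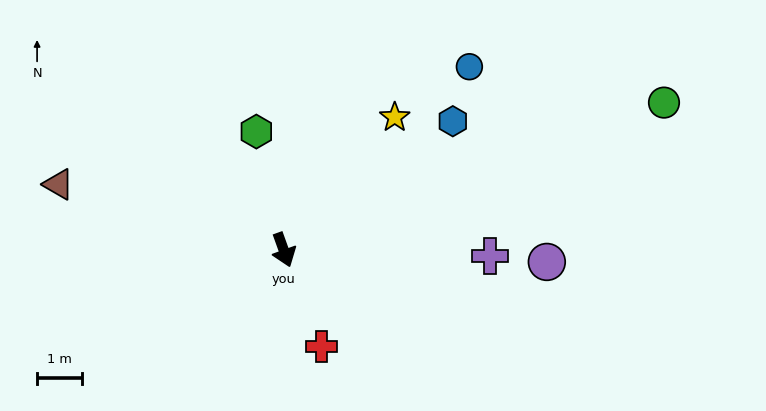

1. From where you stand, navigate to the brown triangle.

turn right 126°, forward 5.3 m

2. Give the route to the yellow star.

turn left 120°, forward 3.9 m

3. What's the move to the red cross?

forward 2.3 m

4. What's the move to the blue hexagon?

turn left 107°, forward 4.8 m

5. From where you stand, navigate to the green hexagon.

turn left 173°, forward 2.7 m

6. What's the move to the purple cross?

turn left 69°, forward 4.6 m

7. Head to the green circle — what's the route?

turn left 91°, forward 9.2 m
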